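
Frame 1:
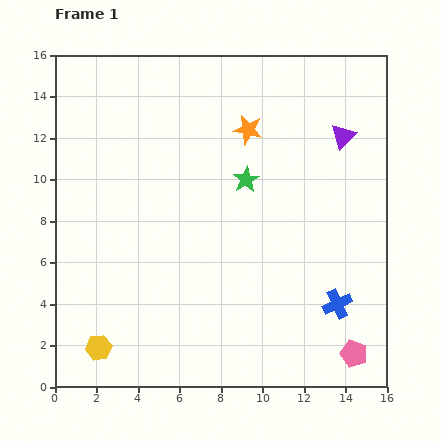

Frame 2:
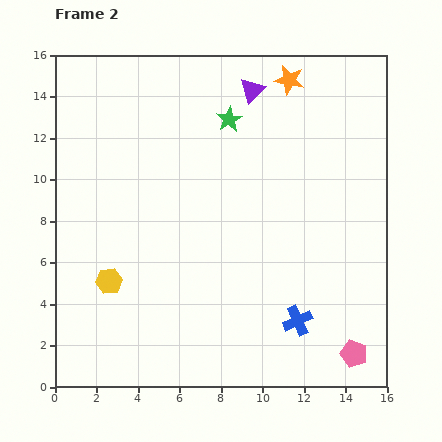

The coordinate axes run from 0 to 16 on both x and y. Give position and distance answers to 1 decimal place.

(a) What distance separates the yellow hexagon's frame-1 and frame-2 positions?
3.2

The yellow hexagon moved from (2.1, 1.9) to (2.6, 5.1), a distance of √(0.5² + 3.2²) ≈ 3.2.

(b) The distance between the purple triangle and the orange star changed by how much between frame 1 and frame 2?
-2.7

Distance in frame 1: 4.6. Distance in frame 2: 1.9.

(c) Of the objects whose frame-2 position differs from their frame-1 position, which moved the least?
the blue cross

(moved 2.1)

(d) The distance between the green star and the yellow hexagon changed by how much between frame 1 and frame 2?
-1.1

Distance in frame 1: 10.8. Distance in frame 2: 9.7.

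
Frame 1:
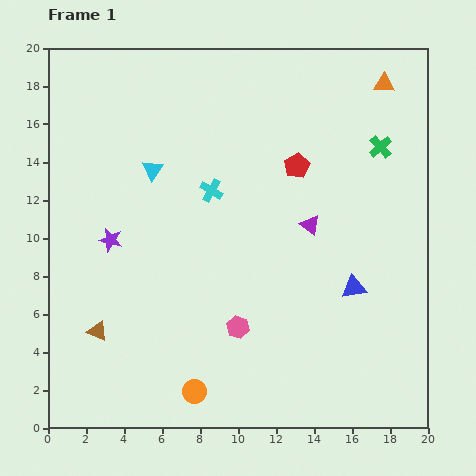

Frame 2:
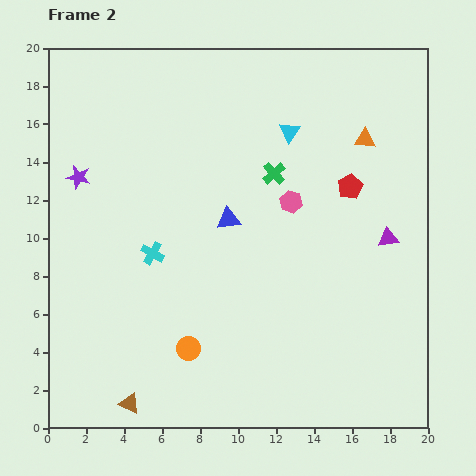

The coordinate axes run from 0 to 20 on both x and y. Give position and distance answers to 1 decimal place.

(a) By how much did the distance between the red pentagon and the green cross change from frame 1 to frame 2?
-0.4

Distance in frame 1: 4.5. Distance in frame 2: 4.1.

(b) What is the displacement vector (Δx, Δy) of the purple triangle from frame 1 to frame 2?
(4.1, -0.7)

The purple triangle was at (13.8, 10.7) in frame 1 and (17.9, 10.0) in frame 2.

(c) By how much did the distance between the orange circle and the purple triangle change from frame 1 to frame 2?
+1.3

Distance in frame 1: 10.7. Distance in frame 2: 12.0.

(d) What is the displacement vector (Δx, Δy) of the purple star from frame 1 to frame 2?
(-1.7, 3.3)

The purple star was at (3.3, 9.9) in frame 1 and (1.6, 13.2) in frame 2.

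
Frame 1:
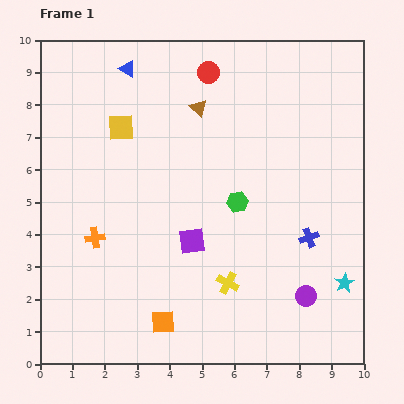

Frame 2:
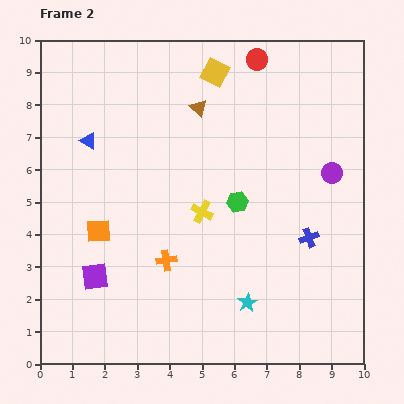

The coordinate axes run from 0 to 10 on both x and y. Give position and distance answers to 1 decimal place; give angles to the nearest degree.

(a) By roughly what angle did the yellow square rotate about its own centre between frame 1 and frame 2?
30° clockwise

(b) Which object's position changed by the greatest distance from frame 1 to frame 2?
the purple circle

(moved 3.9; next 3.4)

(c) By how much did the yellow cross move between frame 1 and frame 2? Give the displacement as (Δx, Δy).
(-0.8, 2.2)

The yellow cross was at (5.8, 2.5) in frame 1 and (5.0, 4.7) in frame 2.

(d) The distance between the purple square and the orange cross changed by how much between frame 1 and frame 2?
-0.7

Distance in frame 1: 3.0. Distance in frame 2: 2.3.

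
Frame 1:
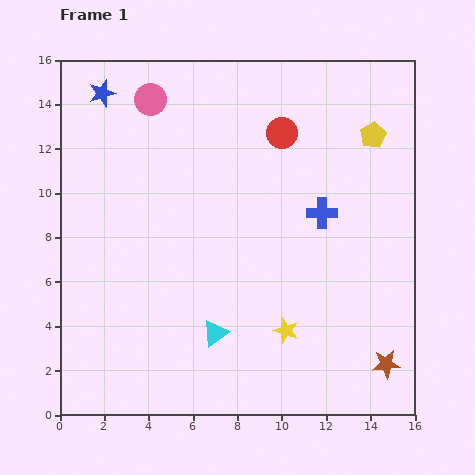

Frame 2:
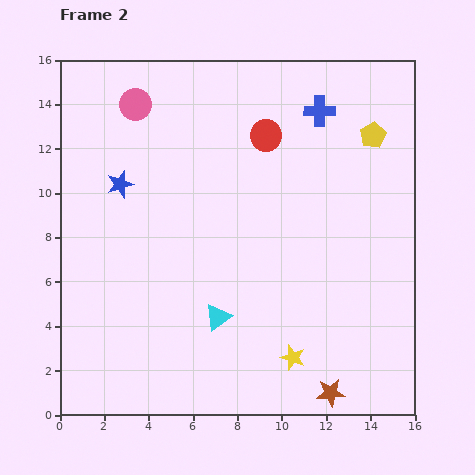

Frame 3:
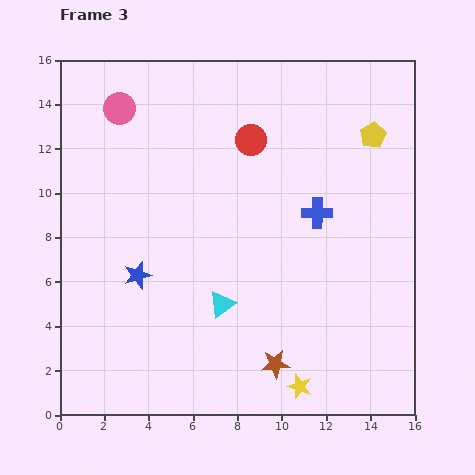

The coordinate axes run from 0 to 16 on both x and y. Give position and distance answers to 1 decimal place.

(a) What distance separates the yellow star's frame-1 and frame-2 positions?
1.2

The yellow star moved from (10.2, 3.8) to (10.5, 2.6), a distance of √(0.3² + 1.2²) ≈ 1.2.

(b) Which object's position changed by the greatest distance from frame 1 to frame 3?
the blue star

(moved 8.4; next 5.0)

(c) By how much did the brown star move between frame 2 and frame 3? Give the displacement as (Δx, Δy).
(-2.5, 1.3)

The brown star was at (12.2, 1.0) in frame 2 and (9.7, 2.3) in frame 3.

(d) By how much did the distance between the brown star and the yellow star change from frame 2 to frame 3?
-0.8

Distance in frame 2: 2.3. Distance in frame 3: 1.5.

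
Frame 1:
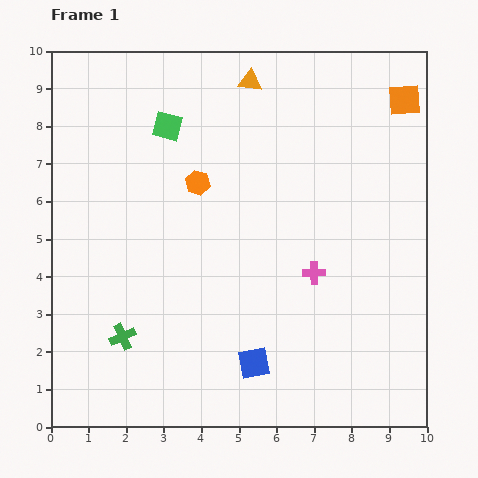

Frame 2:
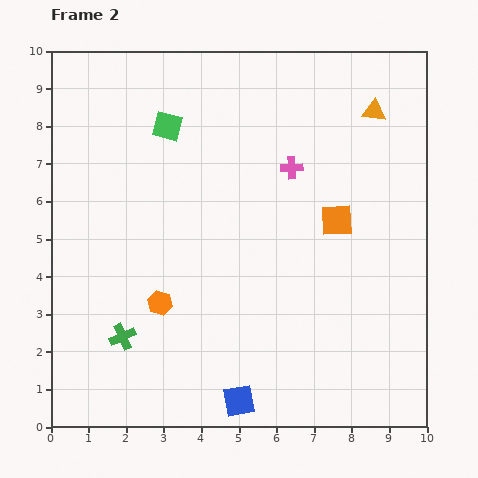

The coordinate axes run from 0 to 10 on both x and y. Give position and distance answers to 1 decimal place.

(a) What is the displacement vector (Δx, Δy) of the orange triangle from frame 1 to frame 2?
(3.3, -0.8)

The orange triangle was at (5.3, 9.2) in frame 1 and (8.6, 8.4) in frame 2.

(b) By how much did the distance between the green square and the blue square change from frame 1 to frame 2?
+0.8

Distance in frame 1: 6.7. Distance in frame 2: 7.5.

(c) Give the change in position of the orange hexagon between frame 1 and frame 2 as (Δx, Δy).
(-1.0, -3.2)

The orange hexagon was at (3.9, 6.5) in frame 1 and (2.9, 3.3) in frame 2.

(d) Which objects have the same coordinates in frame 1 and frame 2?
the green square, the green cross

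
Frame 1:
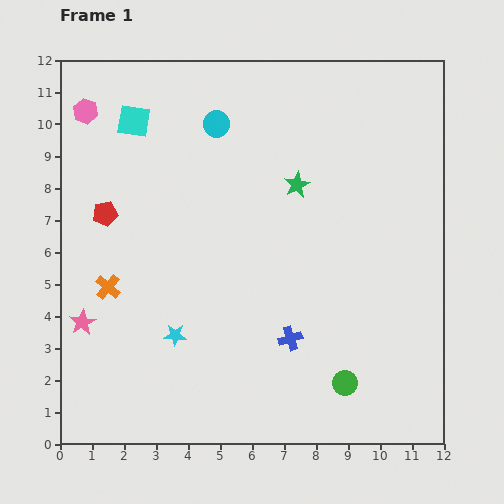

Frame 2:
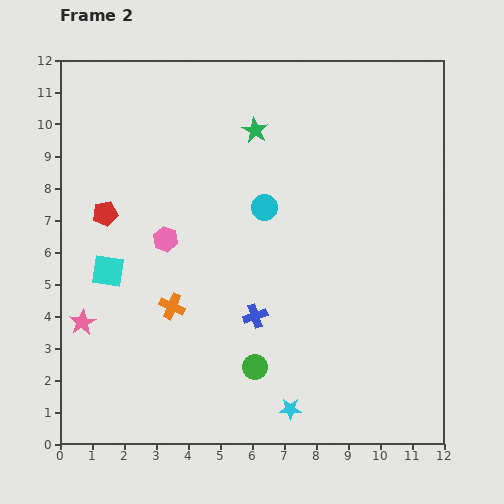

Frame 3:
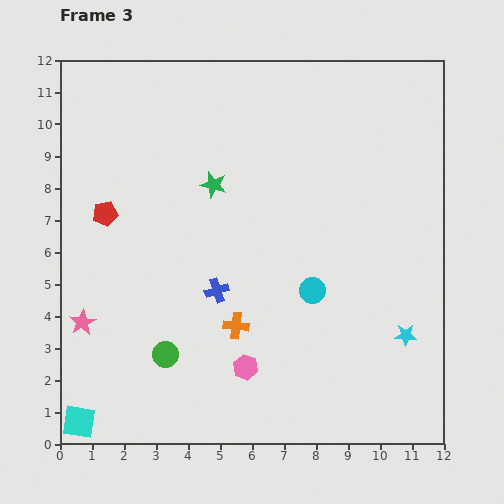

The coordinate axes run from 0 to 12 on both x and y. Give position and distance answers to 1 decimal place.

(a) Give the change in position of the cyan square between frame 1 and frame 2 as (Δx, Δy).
(-0.8, -4.7)

The cyan square was at (2.3, 10.1) in frame 1 and (1.5, 5.4) in frame 2.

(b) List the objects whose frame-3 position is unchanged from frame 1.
the pink star, the red pentagon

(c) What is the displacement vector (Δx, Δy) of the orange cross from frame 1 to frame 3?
(4.0, -1.2)

The orange cross was at (1.5, 4.9) in frame 1 and (5.5, 3.7) in frame 3.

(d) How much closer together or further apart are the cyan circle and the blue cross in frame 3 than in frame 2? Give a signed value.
-0.4

Distance in frame 2: 3.4. Distance in frame 3: 3.0.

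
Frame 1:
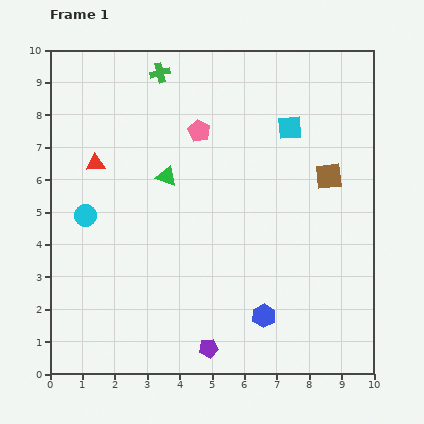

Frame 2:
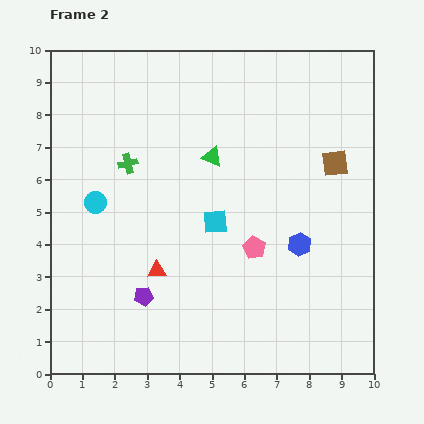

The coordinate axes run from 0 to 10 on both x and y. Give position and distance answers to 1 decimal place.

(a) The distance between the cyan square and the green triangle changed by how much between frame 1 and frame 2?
-2.1

Distance in frame 1: 4.1. Distance in frame 2: 2.0.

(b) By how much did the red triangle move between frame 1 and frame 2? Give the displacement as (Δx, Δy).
(1.9, -3.3)

The red triangle was at (1.4, 6.5) in frame 1 and (3.3, 3.2) in frame 2.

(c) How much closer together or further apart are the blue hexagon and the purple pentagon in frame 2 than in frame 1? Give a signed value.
+3.1

Distance in frame 1: 2.0. Distance in frame 2: 5.1.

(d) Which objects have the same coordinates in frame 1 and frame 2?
none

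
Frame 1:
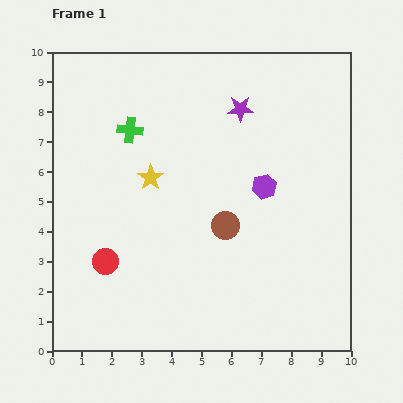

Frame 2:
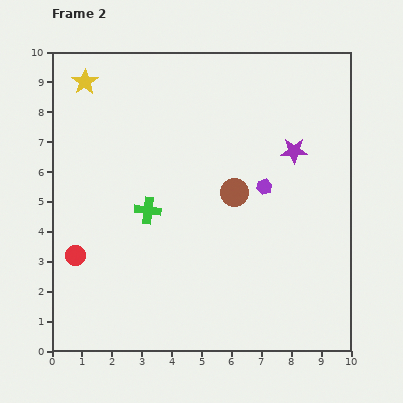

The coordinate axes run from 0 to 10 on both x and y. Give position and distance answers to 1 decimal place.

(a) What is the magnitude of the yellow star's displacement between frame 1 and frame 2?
3.9

The yellow star moved from (3.3, 5.8) to (1.1, 9.0), a distance of √(2.2² + 3.2²) ≈ 3.9.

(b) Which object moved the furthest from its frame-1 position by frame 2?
the yellow star

(moved 3.9; next 2.8)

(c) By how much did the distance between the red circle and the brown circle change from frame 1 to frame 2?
+1.5

Distance in frame 1: 4.2. Distance in frame 2: 5.7.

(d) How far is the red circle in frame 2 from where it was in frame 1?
1.0

The red circle moved from (1.8, 3.0) to (0.8, 3.2), a distance of √(1.0² + 0.2²) ≈ 1.0.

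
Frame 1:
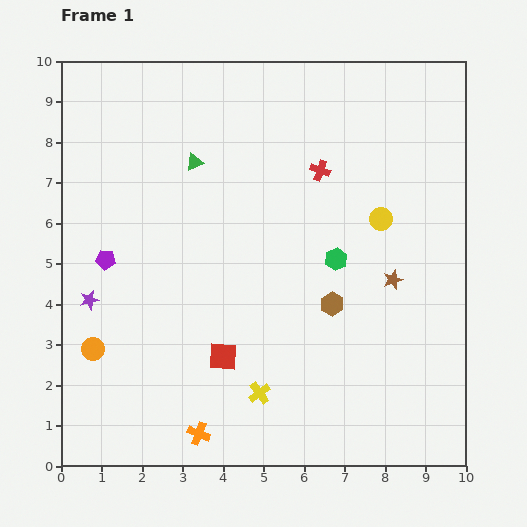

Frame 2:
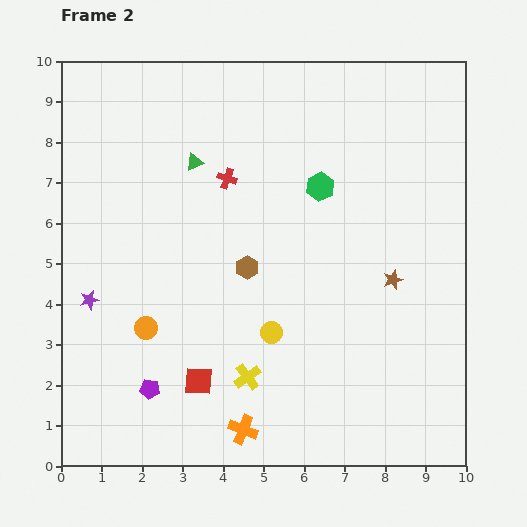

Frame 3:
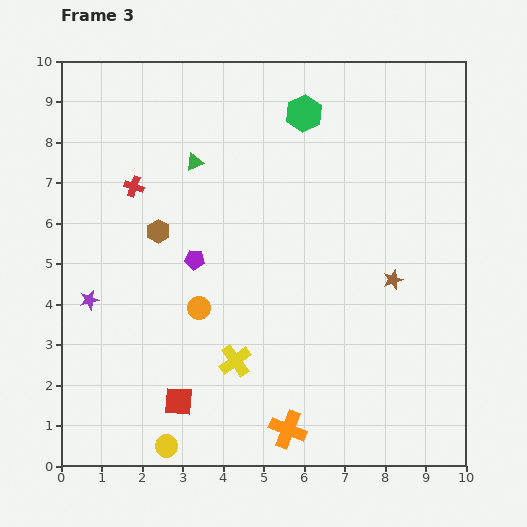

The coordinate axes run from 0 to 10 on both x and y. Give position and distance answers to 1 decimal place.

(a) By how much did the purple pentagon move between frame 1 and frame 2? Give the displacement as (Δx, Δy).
(1.1, -3.2)

The purple pentagon was at (1.1, 5.1) in frame 1 and (2.2, 1.9) in frame 2.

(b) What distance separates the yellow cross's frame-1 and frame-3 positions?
1.0

The yellow cross moved from (4.9, 1.8) to (4.3, 2.6), a distance of √(0.6² + 0.8²) ≈ 1.0.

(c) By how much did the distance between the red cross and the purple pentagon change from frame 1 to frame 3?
-3.4

Distance in frame 1: 5.7. Distance in frame 3: 2.3.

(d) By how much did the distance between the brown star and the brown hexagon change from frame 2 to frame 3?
+2.3

Distance in frame 2: 3.6. Distance in frame 3: 5.9.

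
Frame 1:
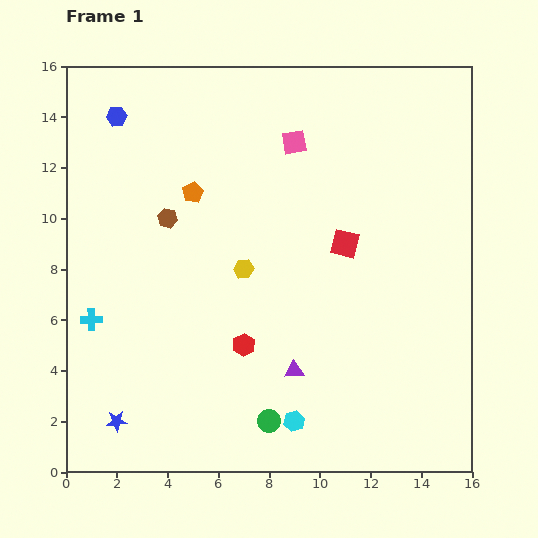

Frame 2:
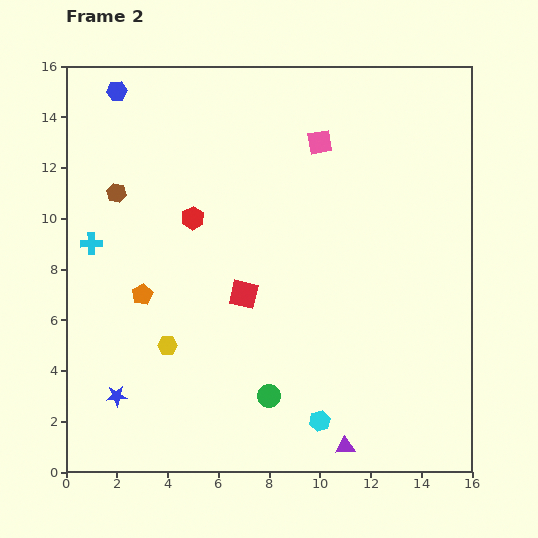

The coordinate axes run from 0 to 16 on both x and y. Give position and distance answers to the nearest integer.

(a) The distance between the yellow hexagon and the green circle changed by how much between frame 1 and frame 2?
-2

Distance in frame 1: 6. Distance in frame 2: 4.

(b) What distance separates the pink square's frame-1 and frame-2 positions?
1

The pink square moved from (9, 13) to (10, 13), a distance of √(1² + 0²) ≈ 1.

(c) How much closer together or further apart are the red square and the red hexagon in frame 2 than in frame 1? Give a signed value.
-2

Distance in frame 1: 6. Distance in frame 2: 4.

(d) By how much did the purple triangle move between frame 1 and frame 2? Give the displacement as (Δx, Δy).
(2, -3)

The purple triangle was at (9, 4) in frame 1 and (11, 1) in frame 2.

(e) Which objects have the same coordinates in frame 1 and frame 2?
none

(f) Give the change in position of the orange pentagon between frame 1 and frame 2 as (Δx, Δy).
(-2, -4)

The orange pentagon was at (5, 11) in frame 1 and (3, 7) in frame 2.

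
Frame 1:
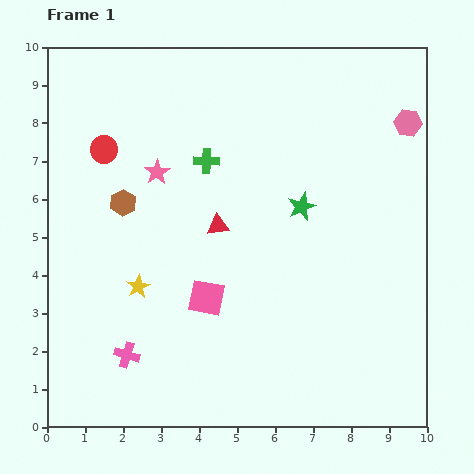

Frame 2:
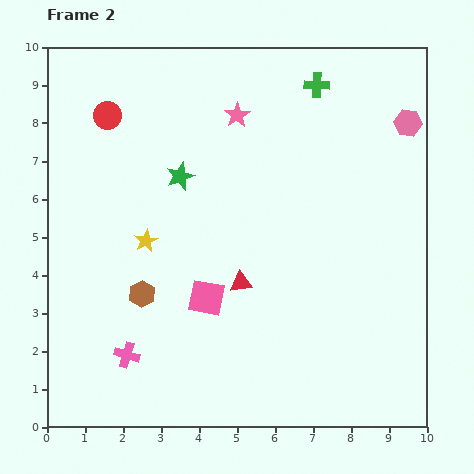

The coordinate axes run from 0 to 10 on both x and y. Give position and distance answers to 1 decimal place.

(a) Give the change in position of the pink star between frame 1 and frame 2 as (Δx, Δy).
(2.1, 1.5)

The pink star was at (2.9, 6.7) in frame 1 and (5.0, 8.2) in frame 2.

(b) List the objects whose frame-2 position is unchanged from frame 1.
the pink cross, the pink square, the pink hexagon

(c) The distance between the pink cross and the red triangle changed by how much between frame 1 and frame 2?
-0.6

Distance in frame 1: 4.2. Distance in frame 2: 3.6.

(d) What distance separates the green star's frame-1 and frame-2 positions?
3.3

The green star moved from (6.7, 5.8) to (3.5, 6.6), a distance of √(3.2² + 0.8²) ≈ 3.3.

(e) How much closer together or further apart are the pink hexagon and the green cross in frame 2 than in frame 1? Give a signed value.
-2.8

Distance in frame 1: 5.4. Distance in frame 2: 2.6.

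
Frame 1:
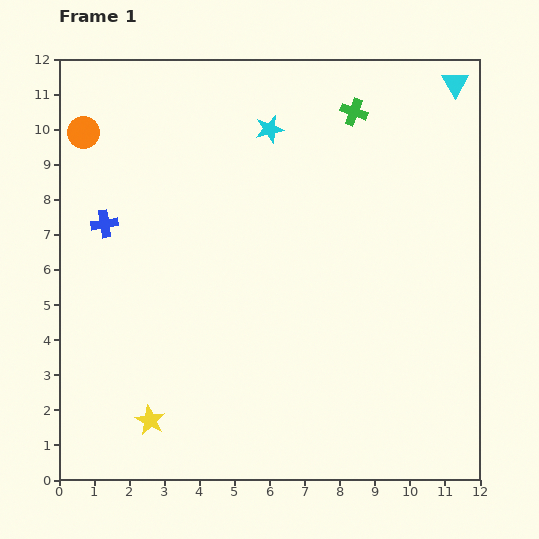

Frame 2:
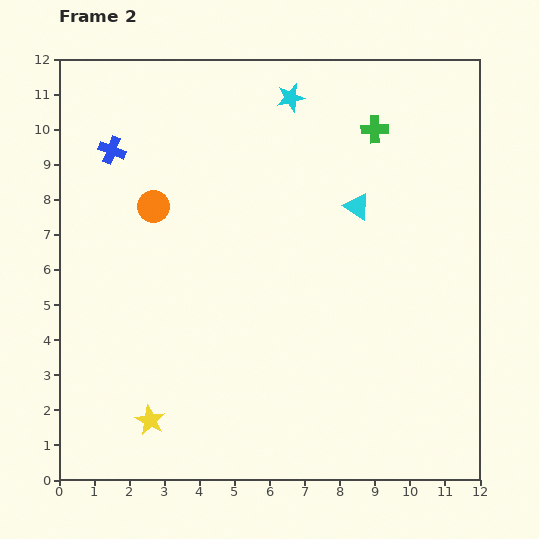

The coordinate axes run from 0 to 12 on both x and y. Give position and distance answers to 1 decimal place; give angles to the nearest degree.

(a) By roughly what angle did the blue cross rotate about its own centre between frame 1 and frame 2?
29° clockwise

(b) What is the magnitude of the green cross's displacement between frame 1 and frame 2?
0.8

The green cross moved from (8.4, 10.5) to (9.0, 10.0), a distance of √(0.6² + 0.5²) ≈ 0.8.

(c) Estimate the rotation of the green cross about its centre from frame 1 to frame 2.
21° counter-clockwise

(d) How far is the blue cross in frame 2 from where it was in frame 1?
2.1

The blue cross moved from (1.3, 7.3) to (1.5, 9.4), a distance of √(0.2² + 2.1²) ≈ 2.1.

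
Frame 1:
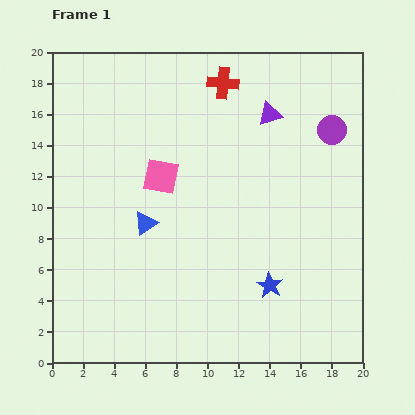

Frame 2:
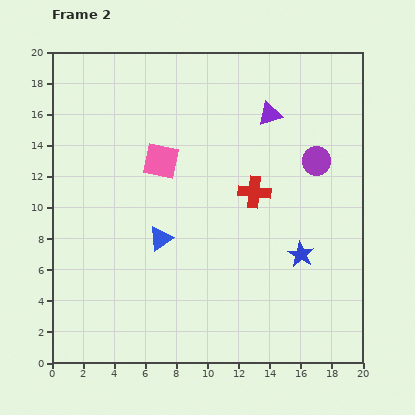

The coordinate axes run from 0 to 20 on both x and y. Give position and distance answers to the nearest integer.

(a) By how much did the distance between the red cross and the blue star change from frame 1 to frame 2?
-8

Distance in frame 1: 13. Distance in frame 2: 5.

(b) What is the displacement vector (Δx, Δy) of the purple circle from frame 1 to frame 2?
(-1, -2)

The purple circle was at (18, 15) in frame 1 and (17, 13) in frame 2.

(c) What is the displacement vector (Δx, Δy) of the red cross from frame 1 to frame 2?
(2, -7)

The red cross was at (11, 18) in frame 1 and (13, 11) in frame 2.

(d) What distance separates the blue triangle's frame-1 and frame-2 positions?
1

The blue triangle moved from (6, 9) to (7, 8), a distance of √(1² + 1²) ≈ 1.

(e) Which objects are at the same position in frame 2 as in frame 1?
the purple triangle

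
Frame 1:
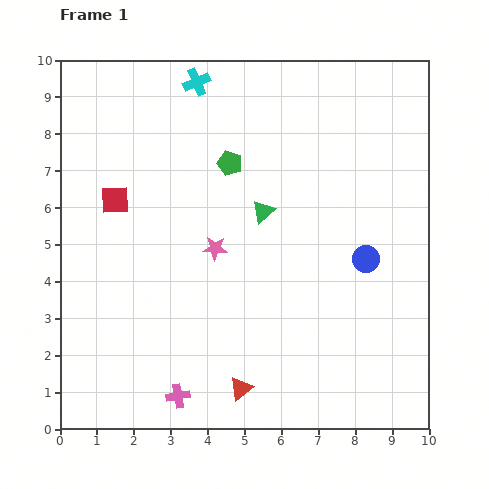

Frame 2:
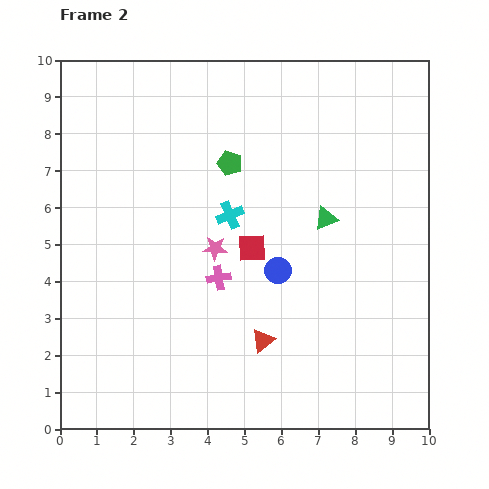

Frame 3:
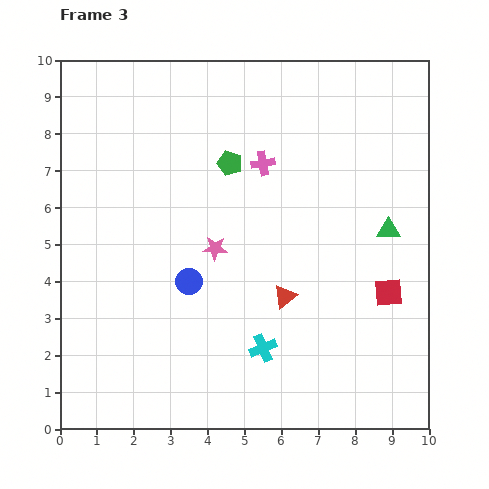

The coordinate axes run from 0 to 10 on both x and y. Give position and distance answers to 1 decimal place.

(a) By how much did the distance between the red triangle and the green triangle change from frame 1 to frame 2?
-1.1

Distance in frame 1: 4.8. Distance in frame 2: 3.7.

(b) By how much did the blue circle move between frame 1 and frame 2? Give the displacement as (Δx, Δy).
(-2.4, -0.3)

The blue circle was at (8.3, 4.6) in frame 1 and (5.9, 4.3) in frame 2.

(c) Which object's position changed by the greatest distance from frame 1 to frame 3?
the red square

(moved 7.8; next 7.4)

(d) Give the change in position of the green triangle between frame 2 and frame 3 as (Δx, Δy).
(1.7, -0.3)

The green triangle was at (7.2, 5.7) in frame 2 and (8.9, 5.4) in frame 3.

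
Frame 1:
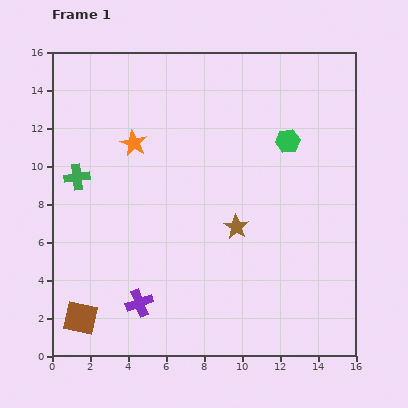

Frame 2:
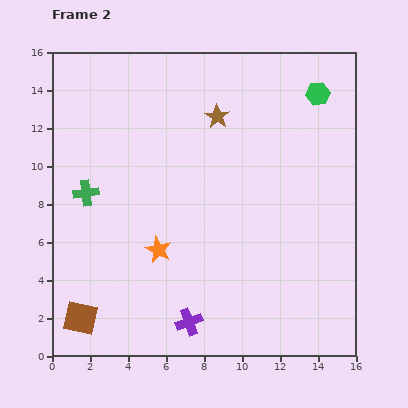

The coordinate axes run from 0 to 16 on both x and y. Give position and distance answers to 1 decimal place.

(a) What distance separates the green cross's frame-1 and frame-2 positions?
0.9

The green cross moved from (1.3, 9.4) to (1.8, 8.6), a distance of √(0.5² + 0.8²) ≈ 0.9.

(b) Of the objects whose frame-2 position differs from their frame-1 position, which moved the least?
the green cross

(moved 0.9)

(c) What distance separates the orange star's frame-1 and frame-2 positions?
5.7

The orange star moved from (4.3, 11.2) to (5.6, 5.6), a distance of √(1.3² + 5.6²) ≈ 5.7.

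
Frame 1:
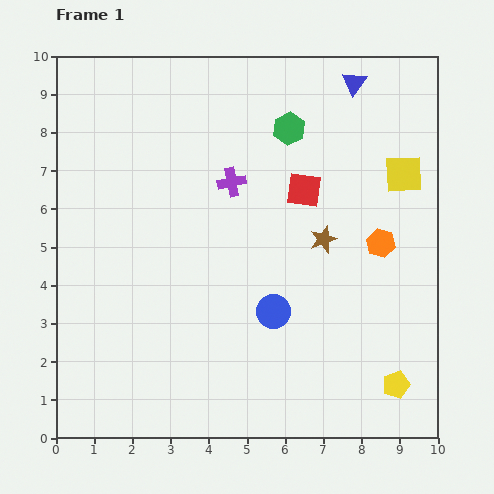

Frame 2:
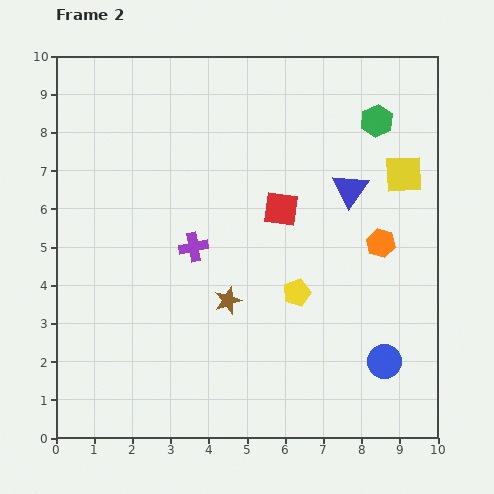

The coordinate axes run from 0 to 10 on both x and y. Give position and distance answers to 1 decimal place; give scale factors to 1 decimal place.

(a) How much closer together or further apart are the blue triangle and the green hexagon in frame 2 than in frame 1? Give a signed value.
-0.2

Distance in frame 1: 2.1. Distance in frame 2: 1.9.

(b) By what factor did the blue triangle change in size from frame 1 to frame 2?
1.5×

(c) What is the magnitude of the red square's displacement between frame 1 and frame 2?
0.8

The red square moved from (6.5, 6.5) to (5.9, 6.0), a distance of √(0.6² + 0.5²) ≈ 0.8.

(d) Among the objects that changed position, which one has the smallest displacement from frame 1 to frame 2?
the red square

(moved 0.8)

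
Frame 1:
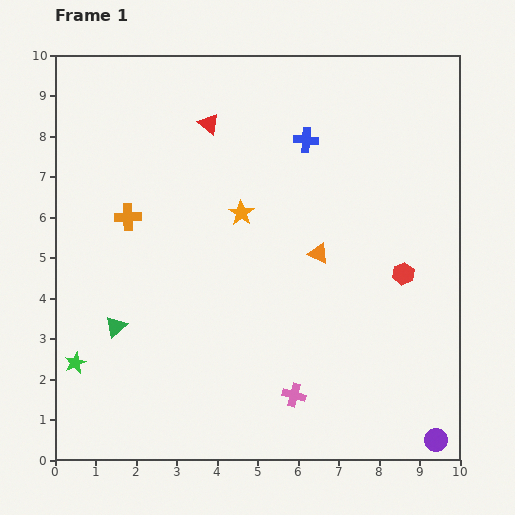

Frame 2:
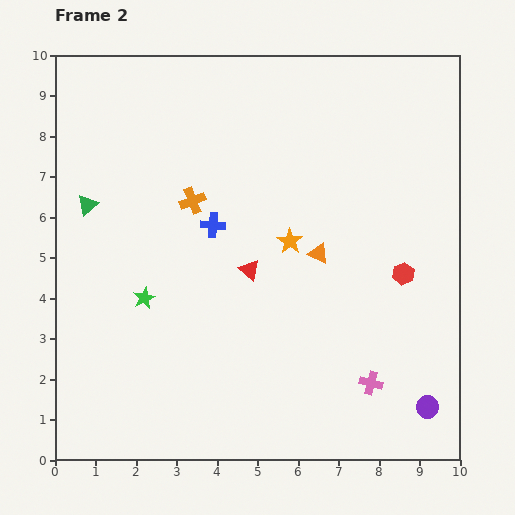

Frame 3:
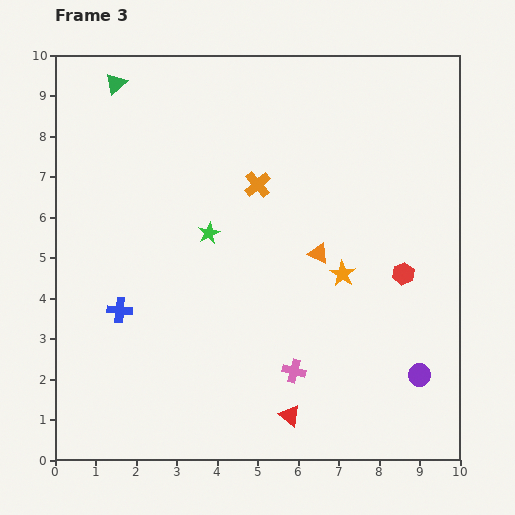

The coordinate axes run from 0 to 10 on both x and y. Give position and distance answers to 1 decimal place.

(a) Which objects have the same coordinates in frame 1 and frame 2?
the red hexagon, the orange triangle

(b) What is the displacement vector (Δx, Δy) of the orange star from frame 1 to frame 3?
(2.5, -1.5)

The orange star was at (4.6, 6.1) in frame 1 and (7.1, 4.6) in frame 3.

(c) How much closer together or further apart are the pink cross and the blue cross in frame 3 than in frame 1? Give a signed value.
-1.7

Distance in frame 1: 6.3. Distance in frame 3: 4.6.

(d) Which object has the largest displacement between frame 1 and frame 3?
the red triangle

(moved 7.5; next 6.2)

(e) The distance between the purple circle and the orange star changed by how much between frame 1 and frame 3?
-4.3

Distance in frame 1: 7.4. Distance in frame 3: 3.1.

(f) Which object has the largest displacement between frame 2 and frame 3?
the red triangle

(moved 3.7; next 3.1)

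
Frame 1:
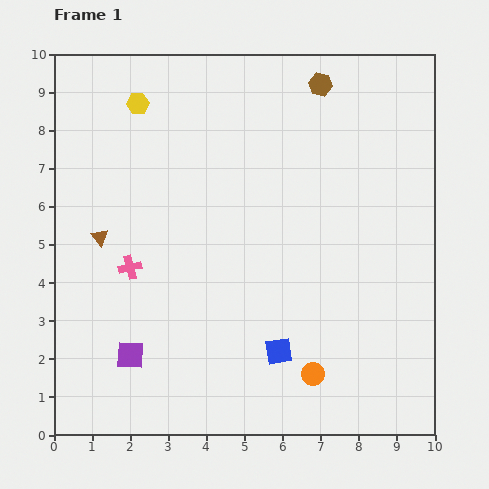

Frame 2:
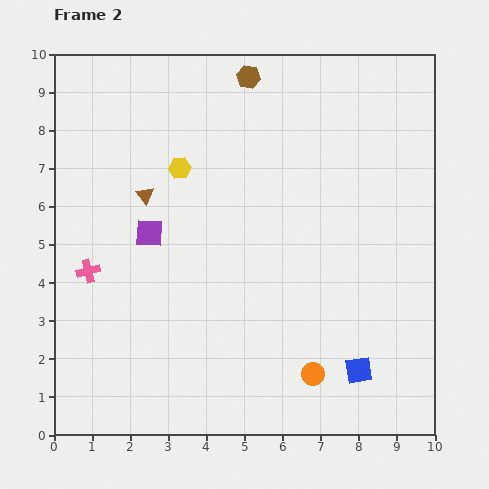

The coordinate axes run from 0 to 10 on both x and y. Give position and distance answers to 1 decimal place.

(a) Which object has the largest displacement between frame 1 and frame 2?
the purple square

(moved 3.2; next 2.2)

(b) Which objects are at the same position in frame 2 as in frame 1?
the orange circle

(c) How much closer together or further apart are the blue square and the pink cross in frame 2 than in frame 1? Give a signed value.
+3.1

Distance in frame 1: 4.5. Distance in frame 2: 7.6.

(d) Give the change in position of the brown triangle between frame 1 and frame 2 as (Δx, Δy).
(1.2, 1.1)

The brown triangle was at (1.2, 5.2) in frame 1 and (2.4, 6.3) in frame 2.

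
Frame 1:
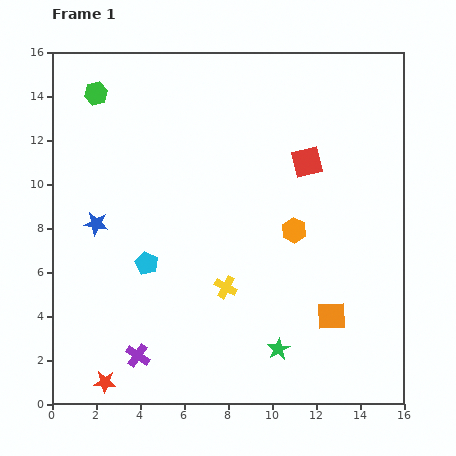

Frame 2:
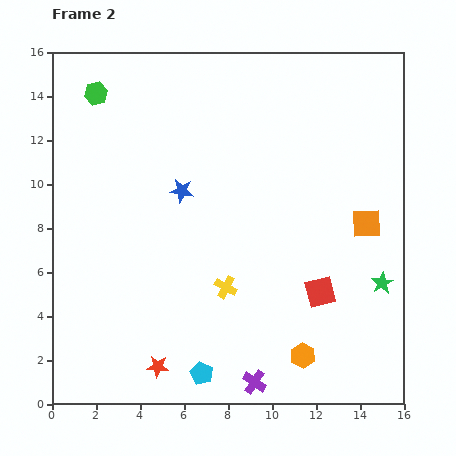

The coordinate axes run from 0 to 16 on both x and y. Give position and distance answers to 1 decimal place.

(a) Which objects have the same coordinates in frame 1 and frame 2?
the green hexagon, the yellow cross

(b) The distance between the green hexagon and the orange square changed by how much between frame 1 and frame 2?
-1.1

Distance in frame 1: 14.7. Distance in frame 2: 13.6.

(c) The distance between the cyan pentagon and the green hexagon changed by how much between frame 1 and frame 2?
+5.6

Distance in frame 1: 8.0. Distance in frame 2: 13.6.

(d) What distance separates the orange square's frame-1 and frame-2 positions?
4.5

The orange square moved from (12.7, 4.0) to (14.3, 8.2), a distance of √(1.6² + 4.2²) ≈ 4.5.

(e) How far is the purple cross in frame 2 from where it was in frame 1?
5.4

The purple cross moved from (3.9, 2.2) to (9.2, 1.0), a distance of √(5.3² + 1.2²) ≈ 5.4.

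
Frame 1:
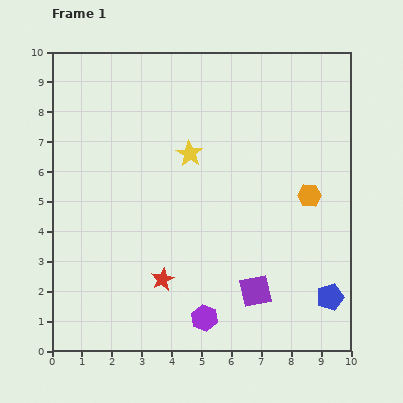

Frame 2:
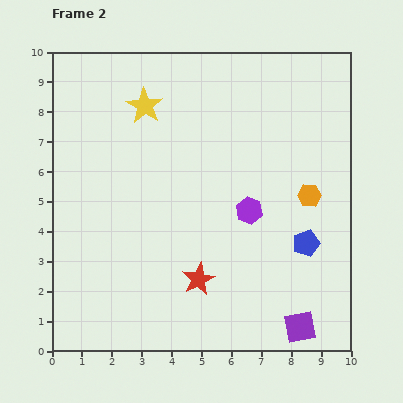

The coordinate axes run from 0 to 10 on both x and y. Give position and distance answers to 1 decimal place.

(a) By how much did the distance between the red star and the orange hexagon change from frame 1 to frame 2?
-1.0

Distance in frame 1: 5.6. Distance in frame 2: 4.6.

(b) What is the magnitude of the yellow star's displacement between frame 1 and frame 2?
2.2

The yellow star moved from (4.6, 6.6) to (3.1, 8.2), a distance of √(1.5² + 1.6²) ≈ 2.2.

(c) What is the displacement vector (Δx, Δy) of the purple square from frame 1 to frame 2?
(1.5, -1.2)

The purple square was at (6.8, 2.0) in frame 1 and (8.3, 0.8) in frame 2.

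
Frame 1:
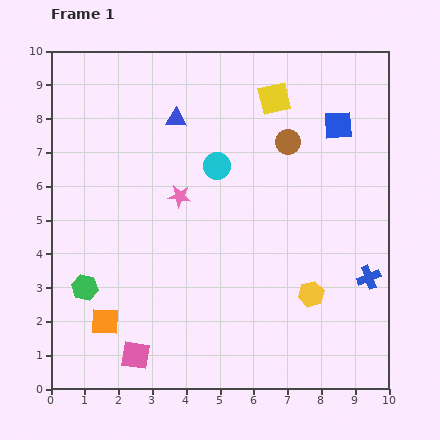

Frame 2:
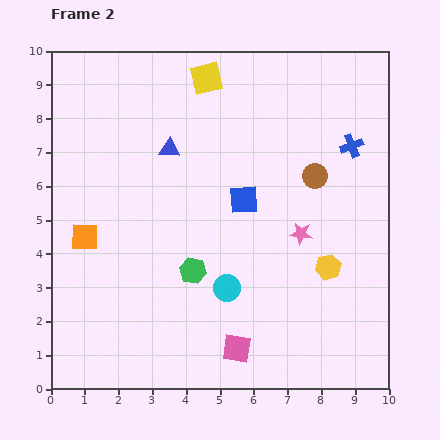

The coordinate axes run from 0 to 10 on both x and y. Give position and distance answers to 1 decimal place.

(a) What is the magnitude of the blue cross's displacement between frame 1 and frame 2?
3.9

The blue cross moved from (9.4, 3.3) to (8.9, 7.2), a distance of √(0.5² + 3.9²) ≈ 3.9.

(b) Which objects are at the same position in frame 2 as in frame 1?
none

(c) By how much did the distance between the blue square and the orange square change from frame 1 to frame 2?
-4.2

Distance in frame 1: 9.0. Distance in frame 2: 4.8.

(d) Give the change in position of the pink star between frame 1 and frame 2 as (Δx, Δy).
(3.6, -1.1)

The pink star was at (3.8, 5.7) in frame 1 and (7.4, 4.6) in frame 2.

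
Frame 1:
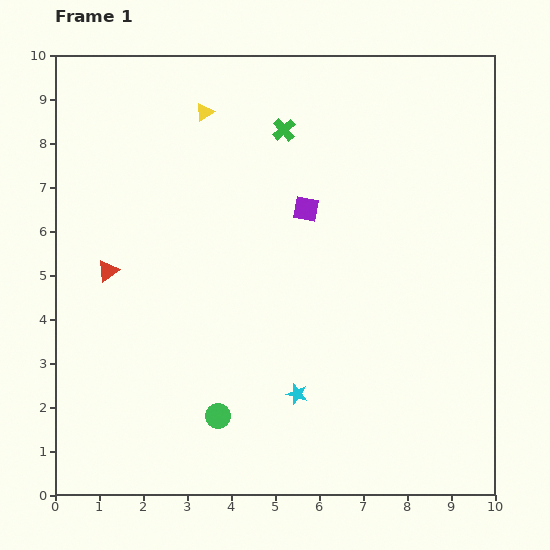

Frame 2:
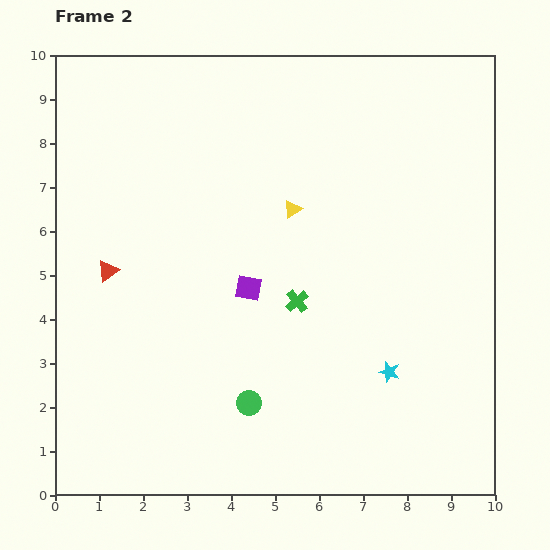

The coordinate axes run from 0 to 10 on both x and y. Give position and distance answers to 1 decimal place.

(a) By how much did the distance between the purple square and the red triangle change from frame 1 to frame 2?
-1.5

Distance in frame 1: 4.7. Distance in frame 2: 3.2.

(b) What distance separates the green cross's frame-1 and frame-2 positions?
3.9

The green cross moved from (5.2, 8.3) to (5.5, 4.4), a distance of √(0.3² + 3.9²) ≈ 3.9.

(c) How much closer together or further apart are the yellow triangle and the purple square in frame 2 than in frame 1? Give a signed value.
-1.1

Distance in frame 1: 3.2. Distance in frame 2: 2.1.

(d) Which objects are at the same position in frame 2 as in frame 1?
the red triangle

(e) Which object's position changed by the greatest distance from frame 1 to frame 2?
the green cross

(moved 3.9; next 3.0)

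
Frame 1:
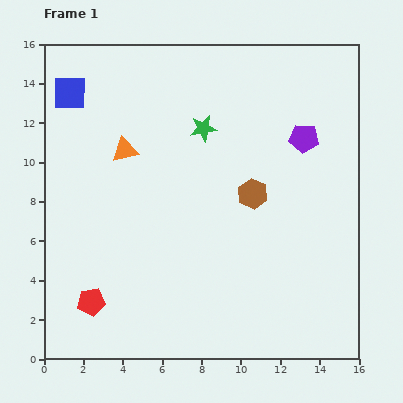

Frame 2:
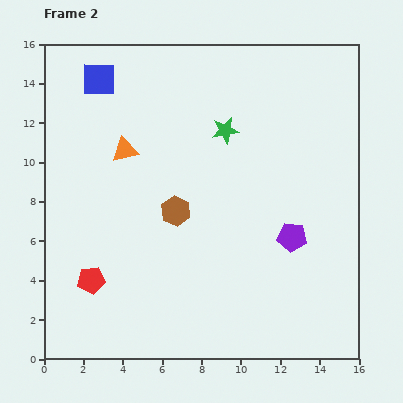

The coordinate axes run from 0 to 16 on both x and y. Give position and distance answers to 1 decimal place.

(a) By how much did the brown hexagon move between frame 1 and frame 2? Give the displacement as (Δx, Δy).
(-3.9, -0.9)

The brown hexagon was at (10.6, 8.4) in frame 1 and (6.7, 7.5) in frame 2.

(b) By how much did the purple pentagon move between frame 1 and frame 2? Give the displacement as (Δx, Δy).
(-0.6, -5.0)

The purple pentagon was at (13.2, 11.2) in frame 1 and (12.6, 6.2) in frame 2.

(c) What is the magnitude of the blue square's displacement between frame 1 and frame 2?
1.7

The blue square moved from (1.3, 13.5) to (2.8, 14.2), a distance of √(1.5² + 0.7²) ≈ 1.7.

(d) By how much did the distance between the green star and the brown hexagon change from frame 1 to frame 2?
+0.7

Distance in frame 1: 4.1. Distance in frame 2: 4.8.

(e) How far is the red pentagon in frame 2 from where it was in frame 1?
1.1

The red pentagon moved from (2.4, 2.9) to (2.4, 4.0), a distance of √(0.0² + 1.1²) ≈ 1.1.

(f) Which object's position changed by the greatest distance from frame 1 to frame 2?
the purple pentagon

(moved 5.0; next 4.0)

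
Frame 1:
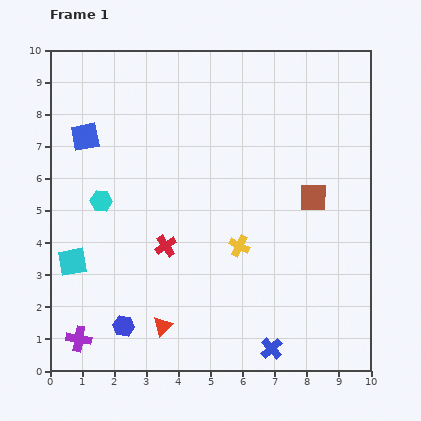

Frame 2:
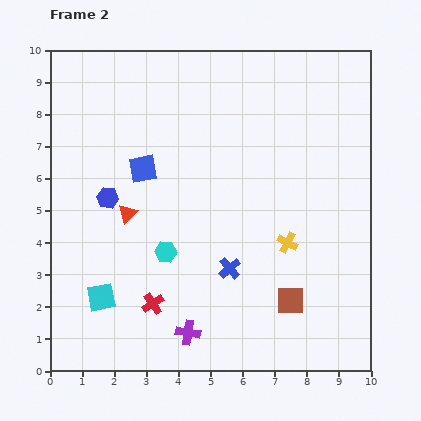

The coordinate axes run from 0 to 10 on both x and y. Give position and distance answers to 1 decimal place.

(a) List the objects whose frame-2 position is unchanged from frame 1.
none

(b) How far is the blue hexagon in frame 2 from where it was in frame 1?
4.0

The blue hexagon moved from (2.3, 1.4) to (1.8, 5.4), a distance of √(0.5² + 4.0²) ≈ 4.0.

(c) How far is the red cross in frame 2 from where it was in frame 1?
1.8

The red cross moved from (3.6, 3.9) to (3.2, 2.1), a distance of √(0.4² + 1.8²) ≈ 1.8.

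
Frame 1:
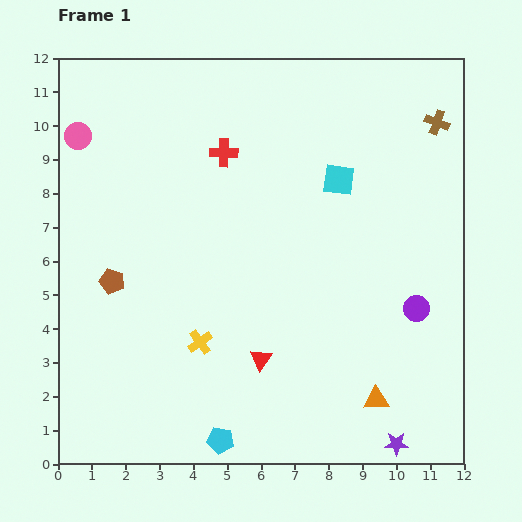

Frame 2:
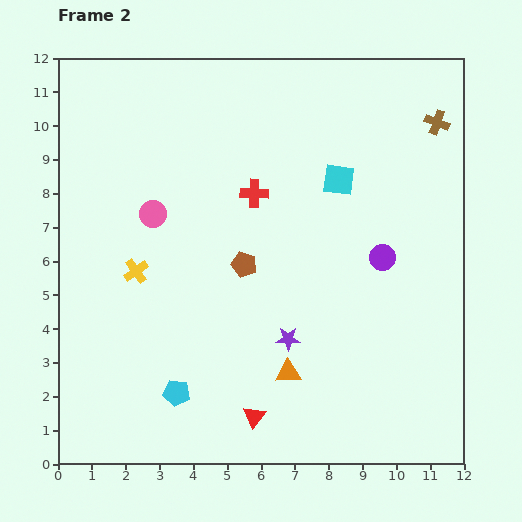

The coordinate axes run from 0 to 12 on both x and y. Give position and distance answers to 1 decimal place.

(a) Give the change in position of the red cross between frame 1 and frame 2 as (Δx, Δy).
(0.9, -1.2)

The red cross was at (4.9, 9.2) in frame 1 and (5.8, 8.0) in frame 2.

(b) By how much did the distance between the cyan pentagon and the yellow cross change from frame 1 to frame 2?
+0.8

Distance in frame 1: 3.0. Distance in frame 2: 3.8.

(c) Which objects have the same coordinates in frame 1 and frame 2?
the brown cross, the cyan square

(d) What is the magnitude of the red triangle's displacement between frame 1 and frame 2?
1.7

The red triangle moved from (6.0, 3.1) to (5.8, 1.4), a distance of √(0.2² + 1.7²) ≈ 1.7.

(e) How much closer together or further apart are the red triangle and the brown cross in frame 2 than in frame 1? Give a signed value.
+1.5

Distance in frame 1: 8.7. Distance in frame 2: 10.2.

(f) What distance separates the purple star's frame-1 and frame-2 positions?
4.5

The purple star moved from (10.0, 0.6) to (6.8, 3.7), a distance of √(3.2² + 3.1²) ≈ 4.5.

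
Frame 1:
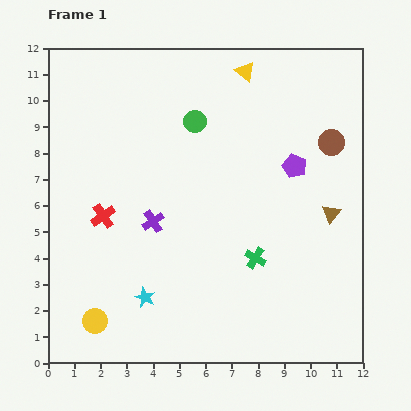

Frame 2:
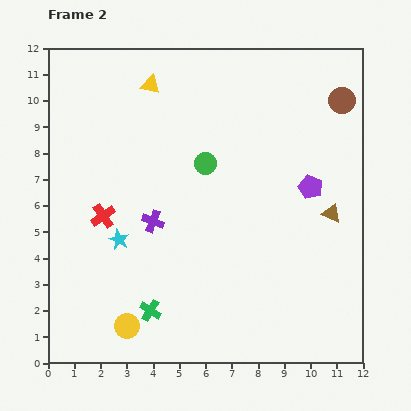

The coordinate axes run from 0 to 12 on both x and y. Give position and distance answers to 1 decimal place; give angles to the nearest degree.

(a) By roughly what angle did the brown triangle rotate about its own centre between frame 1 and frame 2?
46° counter-clockwise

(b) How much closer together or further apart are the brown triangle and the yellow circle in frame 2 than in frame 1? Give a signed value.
-1.0

Distance in frame 1: 9.9. Distance in frame 2: 8.9.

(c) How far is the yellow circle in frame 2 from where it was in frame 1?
1.2

The yellow circle moved from (1.8, 1.6) to (3.0, 1.4), a distance of √(1.2² + 0.2²) ≈ 1.2.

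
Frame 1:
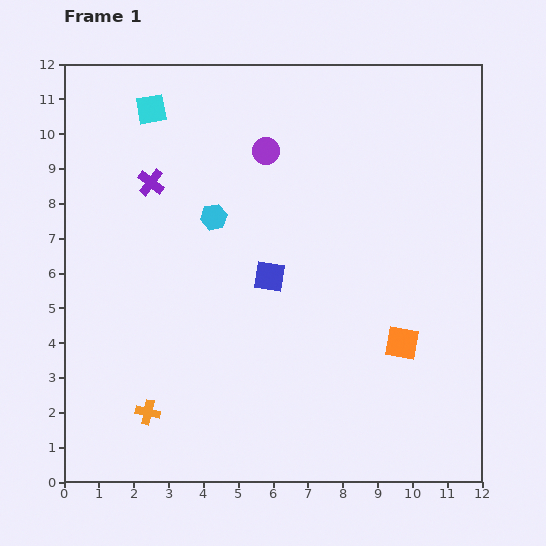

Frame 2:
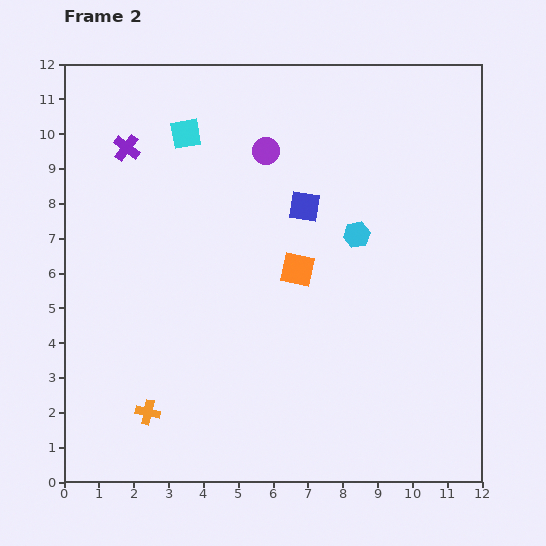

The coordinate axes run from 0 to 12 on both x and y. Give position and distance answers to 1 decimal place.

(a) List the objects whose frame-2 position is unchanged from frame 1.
the orange cross, the purple circle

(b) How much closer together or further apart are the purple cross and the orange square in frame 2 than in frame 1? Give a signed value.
-2.5

Distance in frame 1: 8.5. Distance in frame 2: 6.0.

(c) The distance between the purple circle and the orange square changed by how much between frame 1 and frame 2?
-3.2

Distance in frame 1: 6.7. Distance in frame 2: 3.5.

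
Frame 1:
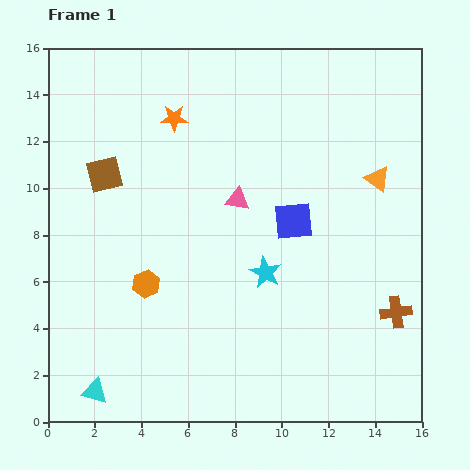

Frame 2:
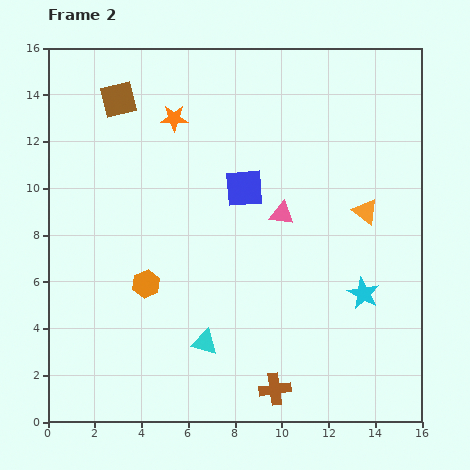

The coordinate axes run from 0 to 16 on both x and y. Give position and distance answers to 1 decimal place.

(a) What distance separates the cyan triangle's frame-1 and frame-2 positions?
5.1

The cyan triangle moved from (2.0, 1.3) to (6.7, 3.4), a distance of √(4.7² + 2.1²) ≈ 5.1.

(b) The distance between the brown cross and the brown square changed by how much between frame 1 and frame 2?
+0.3

Distance in frame 1: 13.8. Distance in frame 2: 14.1.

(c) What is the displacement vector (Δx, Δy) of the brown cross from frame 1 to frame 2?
(-5.2, -3.3)

The brown cross was at (14.9, 4.7) in frame 1 and (9.7, 1.4) in frame 2.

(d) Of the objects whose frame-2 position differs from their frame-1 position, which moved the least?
the orange triangle

(moved 1.5)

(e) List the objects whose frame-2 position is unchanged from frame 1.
the orange star, the orange hexagon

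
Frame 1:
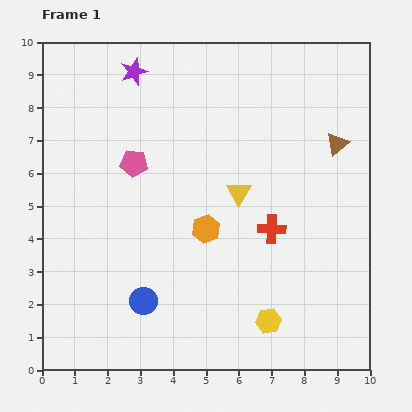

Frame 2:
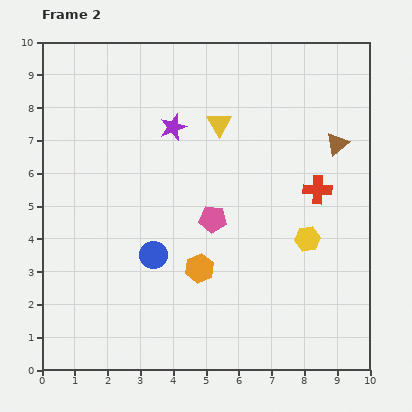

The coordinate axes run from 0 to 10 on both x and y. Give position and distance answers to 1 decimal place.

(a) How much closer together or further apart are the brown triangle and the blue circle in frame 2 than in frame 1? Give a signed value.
-1.0

Distance in frame 1: 7.6. Distance in frame 2: 6.6.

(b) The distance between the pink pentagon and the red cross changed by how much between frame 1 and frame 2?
-1.4

Distance in frame 1: 4.7. Distance in frame 2: 3.3.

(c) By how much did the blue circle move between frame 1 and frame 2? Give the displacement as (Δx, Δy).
(0.3, 1.4)

The blue circle was at (3.1, 2.1) in frame 1 and (3.4, 3.5) in frame 2.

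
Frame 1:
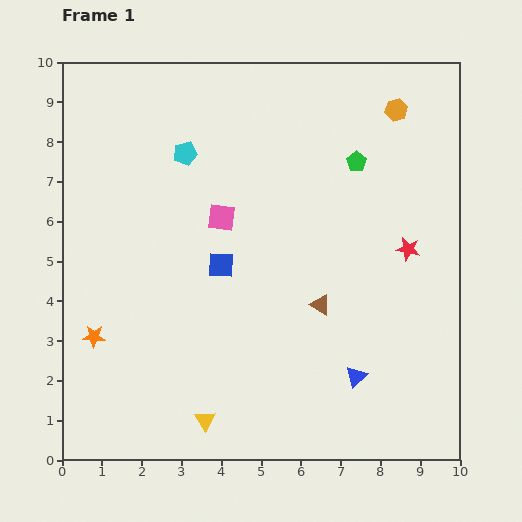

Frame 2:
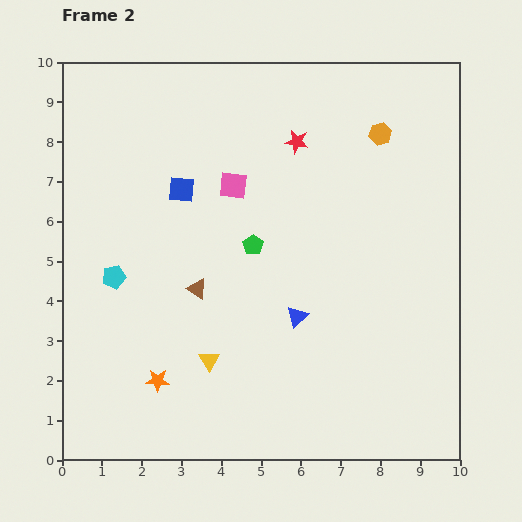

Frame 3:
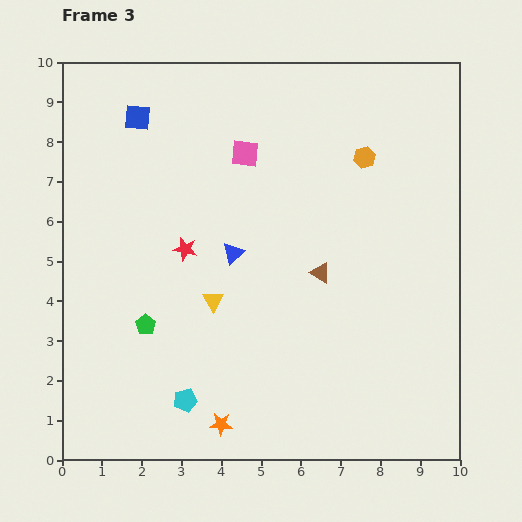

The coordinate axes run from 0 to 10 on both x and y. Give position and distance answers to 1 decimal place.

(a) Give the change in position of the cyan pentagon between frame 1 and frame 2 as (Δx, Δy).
(-1.8, -3.1)

The cyan pentagon was at (3.1, 7.7) in frame 1 and (1.3, 4.6) in frame 2.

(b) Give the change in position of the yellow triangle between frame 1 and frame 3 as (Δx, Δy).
(0.2, 3.0)

The yellow triangle was at (3.6, 1.0) in frame 1 and (3.8, 4.0) in frame 3.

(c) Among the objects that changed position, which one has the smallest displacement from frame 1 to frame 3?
the brown triangle

(moved 0.8)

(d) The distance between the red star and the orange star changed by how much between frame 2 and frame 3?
-2.4

Distance in frame 2: 6.9. Distance in frame 3: 4.5.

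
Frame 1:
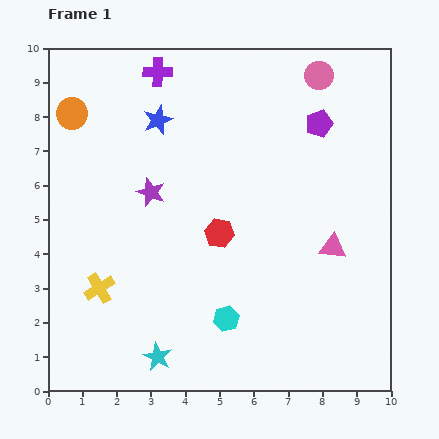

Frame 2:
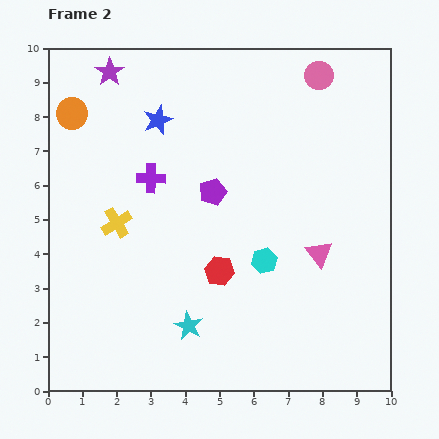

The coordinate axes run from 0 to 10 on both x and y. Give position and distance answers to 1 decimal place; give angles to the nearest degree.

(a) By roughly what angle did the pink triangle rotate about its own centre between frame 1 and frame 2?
46° clockwise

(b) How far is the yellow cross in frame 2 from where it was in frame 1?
2.0

The yellow cross moved from (1.5, 3.0) to (2.0, 4.9), a distance of √(0.5² + 1.9²) ≈ 2.0.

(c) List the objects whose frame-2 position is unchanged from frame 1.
the blue star, the pink circle, the orange circle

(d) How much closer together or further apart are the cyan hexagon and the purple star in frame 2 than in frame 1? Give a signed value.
+2.8

Distance in frame 1: 4.3. Distance in frame 2: 7.1.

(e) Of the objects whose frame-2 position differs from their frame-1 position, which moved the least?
the pink triangle

(moved 0.4)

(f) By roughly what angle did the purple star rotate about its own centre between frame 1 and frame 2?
17° clockwise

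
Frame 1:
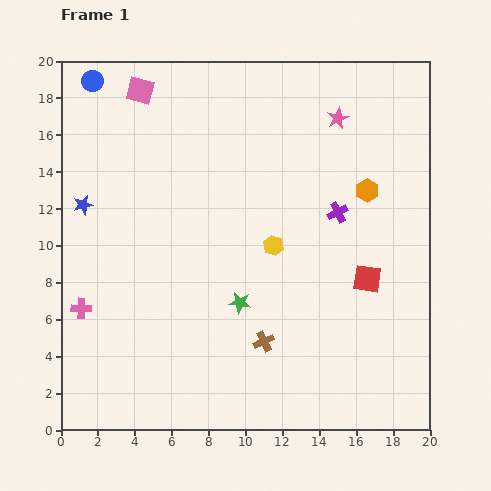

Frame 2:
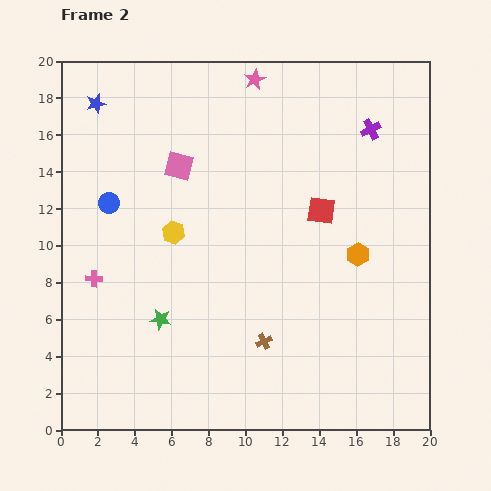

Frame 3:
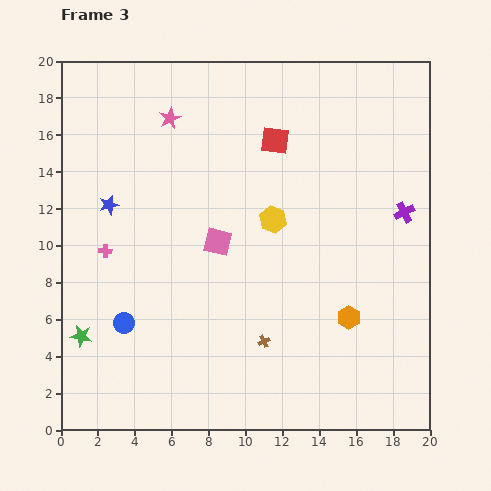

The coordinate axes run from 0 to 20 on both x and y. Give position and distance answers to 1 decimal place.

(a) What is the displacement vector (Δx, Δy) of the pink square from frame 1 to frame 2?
(2.1, -4.1)

The pink square was at (4.3, 18.4) in frame 1 and (6.4, 14.3) in frame 2.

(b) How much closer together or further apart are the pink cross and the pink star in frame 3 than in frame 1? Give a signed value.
-9.3

Distance in frame 1: 17.3. Distance in frame 3: 8.0.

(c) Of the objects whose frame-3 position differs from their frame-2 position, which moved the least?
the pink cross

(moved 1.6)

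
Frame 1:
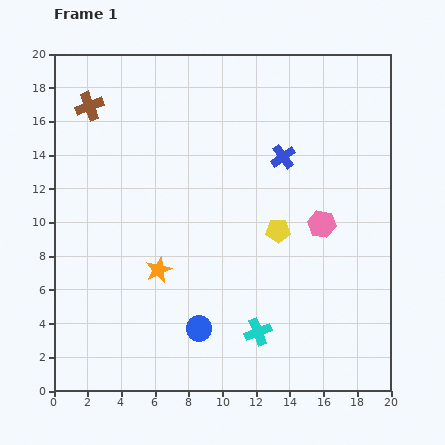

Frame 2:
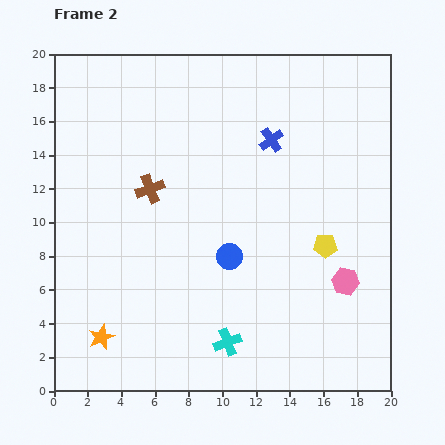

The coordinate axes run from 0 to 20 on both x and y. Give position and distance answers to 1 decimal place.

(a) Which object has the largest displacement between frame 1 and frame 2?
the brown cross

(moved 6.1; next 5.2)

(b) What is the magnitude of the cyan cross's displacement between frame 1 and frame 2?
1.9

The cyan cross moved from (12.1, 3.5) to (10.3, 2.9), a distance of √(1.8² + 0.6²) ≈ 1.9.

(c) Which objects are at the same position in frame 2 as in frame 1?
none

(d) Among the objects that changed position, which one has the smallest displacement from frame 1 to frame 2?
the blue cross

(moved 1.2)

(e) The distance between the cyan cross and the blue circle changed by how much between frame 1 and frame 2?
+1.6

Distance in frame 1: 3.5. Distance in frame 2: 5.1.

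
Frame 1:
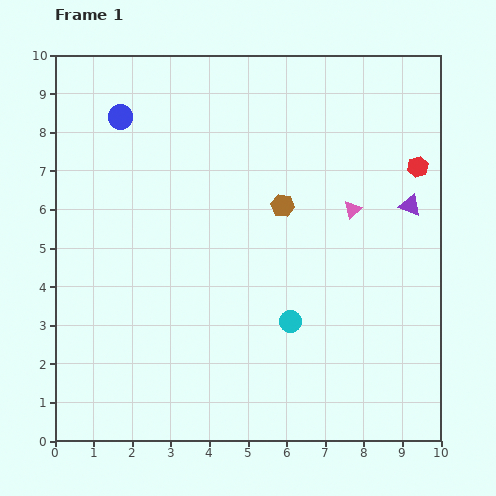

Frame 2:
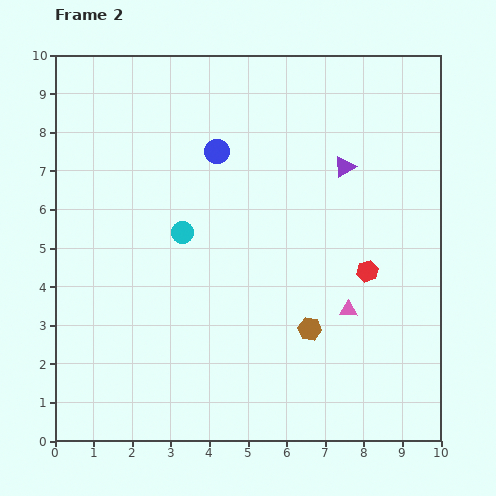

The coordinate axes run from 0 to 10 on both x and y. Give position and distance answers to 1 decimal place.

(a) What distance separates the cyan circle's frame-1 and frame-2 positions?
3.6

The cyan circle moved from (6.1, 3.1) to (3.3, 5.4), a distance of √(2.8² + 2.3²) ≈ 3.6.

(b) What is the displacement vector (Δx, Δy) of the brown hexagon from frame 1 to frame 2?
(0.7, -3.2)

The brown hexagon was at (5.9, 6.1) in frame 1 and (6.6, 2.9) in frame 2.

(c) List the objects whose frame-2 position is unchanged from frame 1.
none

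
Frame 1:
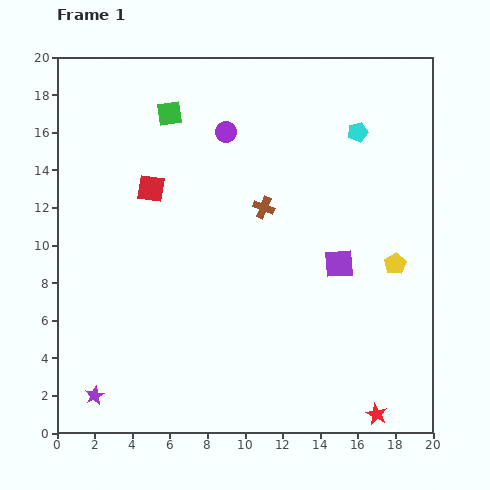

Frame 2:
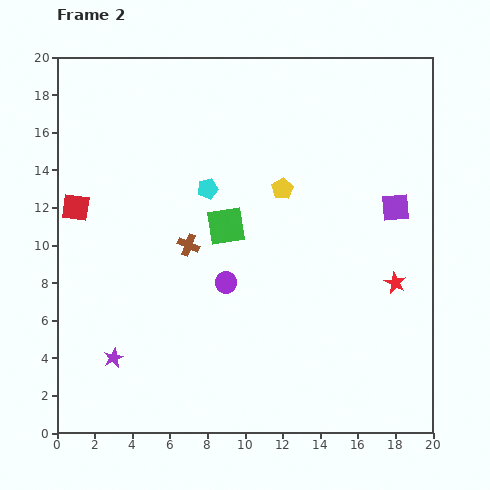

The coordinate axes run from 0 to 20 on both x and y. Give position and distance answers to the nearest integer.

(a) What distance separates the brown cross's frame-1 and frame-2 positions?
4

The brown cross moved from (11, 12) to (7, 10), a distance of √(4² + 2²) ≈ 4.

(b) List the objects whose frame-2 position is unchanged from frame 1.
none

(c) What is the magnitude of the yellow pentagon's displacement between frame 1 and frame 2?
7

The yellow pentagon moved from (18, 9) to (12, 13), a distance of √(6² + 4²) ≈ 7.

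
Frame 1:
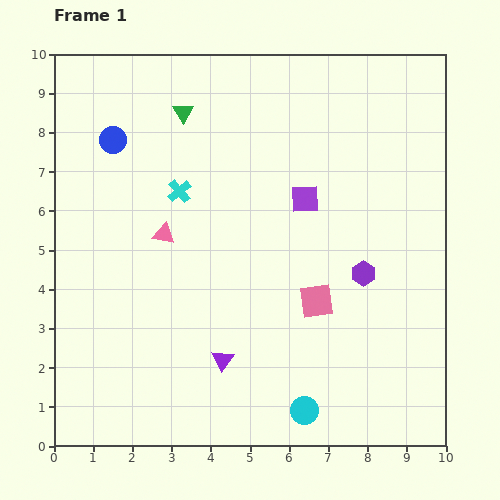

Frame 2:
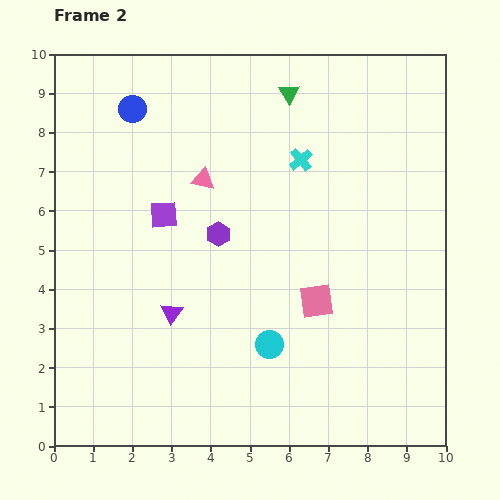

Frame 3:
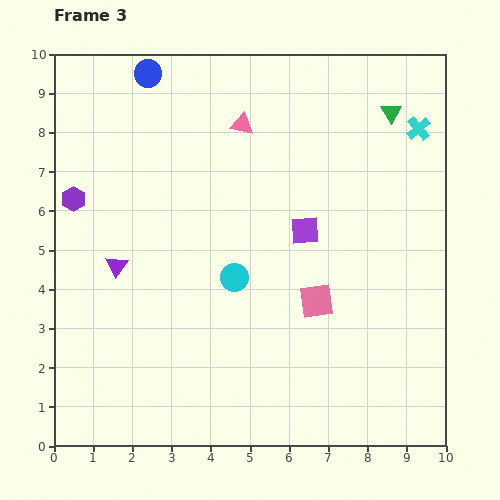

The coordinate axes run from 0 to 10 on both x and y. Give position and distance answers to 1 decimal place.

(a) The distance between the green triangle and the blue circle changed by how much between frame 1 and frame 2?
+2.1

Distance in frame 1: 1.9. Distance in frame 2: 4.0.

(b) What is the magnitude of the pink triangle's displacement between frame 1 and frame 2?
1.7

The pink triangle moved from (2.8, 5.4) to (3.8, 6.8), a distance of √(1.0² + 1.4²) ≈ 1.7.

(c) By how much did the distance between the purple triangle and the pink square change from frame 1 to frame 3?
+2.4

Distance in frame 1: 2.8. Distance in frame 3: 5.2.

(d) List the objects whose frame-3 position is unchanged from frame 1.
the pink square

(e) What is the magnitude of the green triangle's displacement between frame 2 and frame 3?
2.6

The green triangle moved from (6.0, 9.0) to (8.6, 8.5), a distance of √(2.6² + 0.5²) ≈ 2.6.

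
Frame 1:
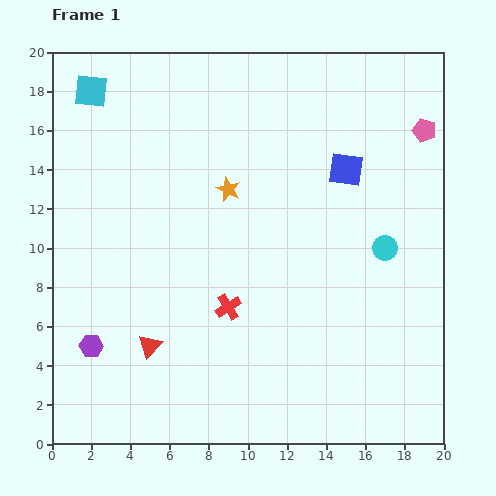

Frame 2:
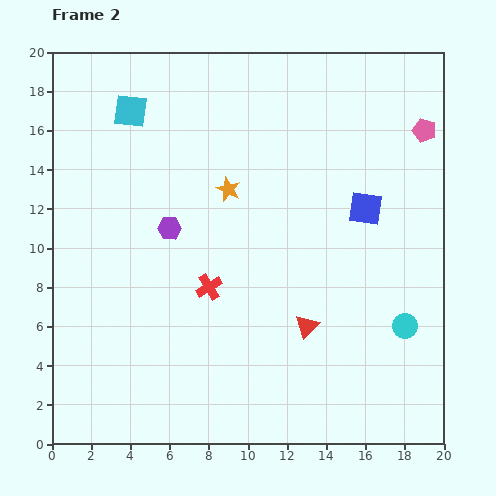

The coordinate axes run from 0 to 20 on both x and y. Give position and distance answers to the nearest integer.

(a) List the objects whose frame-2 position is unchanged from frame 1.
the orange star, the pink pentagon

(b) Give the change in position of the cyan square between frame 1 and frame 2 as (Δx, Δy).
(2, -1)

The cyan square was at (2, 18) in frame 1 and (4, 17) in frame 2.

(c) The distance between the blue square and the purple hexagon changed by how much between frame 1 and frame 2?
-6

Distance in frame 1: 16. Distance in frame 2: 10.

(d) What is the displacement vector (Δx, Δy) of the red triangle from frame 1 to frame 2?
(8, 1)

The red triangle was at (5, 5) in frame 1 and (13, 6) in frame 2.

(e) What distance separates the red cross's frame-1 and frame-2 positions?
1

The red cross moved from (9, 7) to (8, 8), a distance of √(1² + 1²) ≈ 1.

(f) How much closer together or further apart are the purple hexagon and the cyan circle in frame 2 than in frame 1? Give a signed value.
-3

Distance in frame 1: 16. Distance in frame 2: 13.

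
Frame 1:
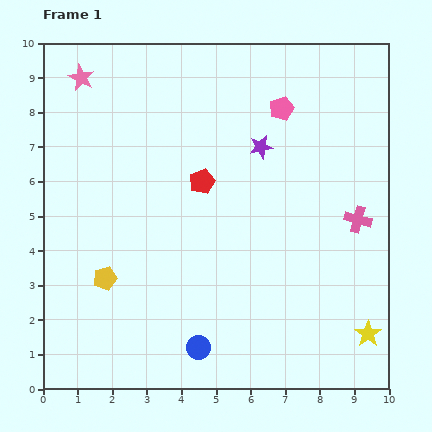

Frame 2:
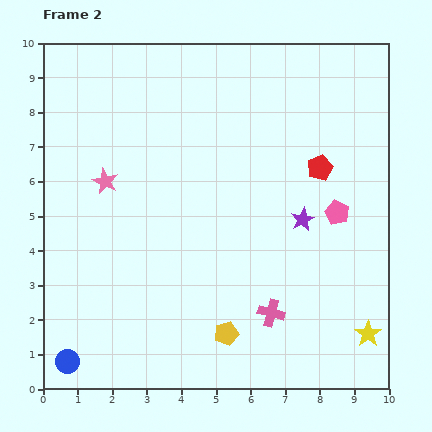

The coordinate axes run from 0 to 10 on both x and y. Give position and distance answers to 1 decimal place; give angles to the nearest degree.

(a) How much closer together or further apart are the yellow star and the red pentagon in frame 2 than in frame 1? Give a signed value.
-1.5

Distance in frame 1: 6.5. Distance in frame 2: 5.0.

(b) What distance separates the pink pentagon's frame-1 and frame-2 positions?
3.4

The pink pentagon moved from (6.9, 8.1) to (8.5, 5.1), a distance of √(1.6² + 3.0²) ≈ 3.4.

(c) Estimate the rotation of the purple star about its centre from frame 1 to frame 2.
16° counter-clockwise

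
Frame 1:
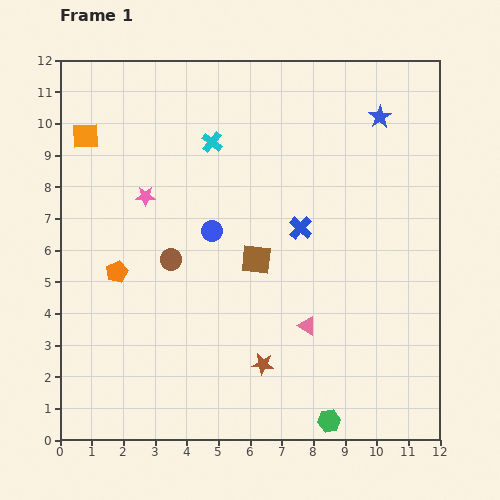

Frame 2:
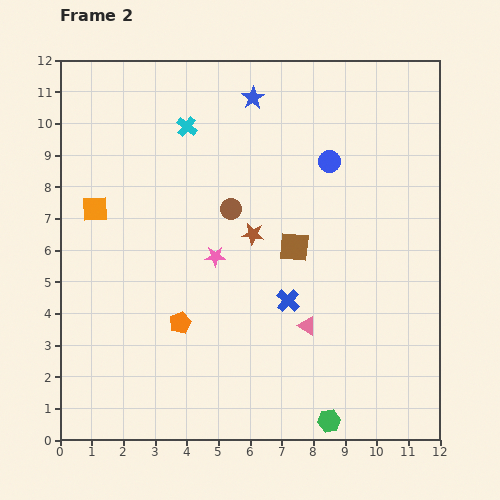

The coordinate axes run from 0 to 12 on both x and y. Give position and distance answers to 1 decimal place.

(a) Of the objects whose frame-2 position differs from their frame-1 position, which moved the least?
the cyan cross

(moved 0.9)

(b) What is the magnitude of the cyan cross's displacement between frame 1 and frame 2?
0.9

The cyan cross moved from (4.8, 9.4) to (4.0, 9.9), a distance of √(0.8² + 0.5²) ≈ 0.9.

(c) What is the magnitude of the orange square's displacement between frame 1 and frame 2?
2.3

The orange square moved from (0.8, 9.6) to (1.1, 7.3), a distance of √(0.3² + 2.3²) ≈ 2.3.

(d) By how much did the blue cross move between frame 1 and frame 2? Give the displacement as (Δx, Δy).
(-0.4, -2.3)

The blue cross was at (7.6, 6.7) in frame 1 and (7.2, 4.4) in frame 2.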